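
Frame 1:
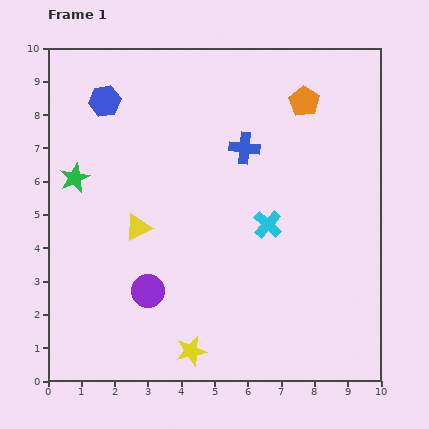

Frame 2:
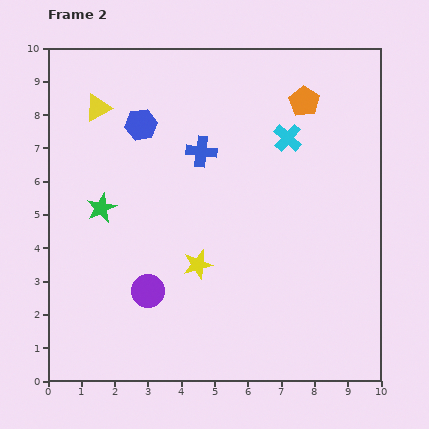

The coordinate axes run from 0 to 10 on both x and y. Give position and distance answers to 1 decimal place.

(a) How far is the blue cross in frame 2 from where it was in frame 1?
1.3

The blue cross moved from (5.9, 7.0) to (4.6, 6.9), a distance of √(1.3² + 0.1²) ≈ 1.3.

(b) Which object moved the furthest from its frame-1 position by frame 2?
the yellow triangle

(moved 3.8; next 2.7)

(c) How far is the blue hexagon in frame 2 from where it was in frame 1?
1.3

The blue hexagon moved from (1.7, 8.4) to (2.8, 7.7), a distance of √(1.1² + 0.7²) ≈ 1.3.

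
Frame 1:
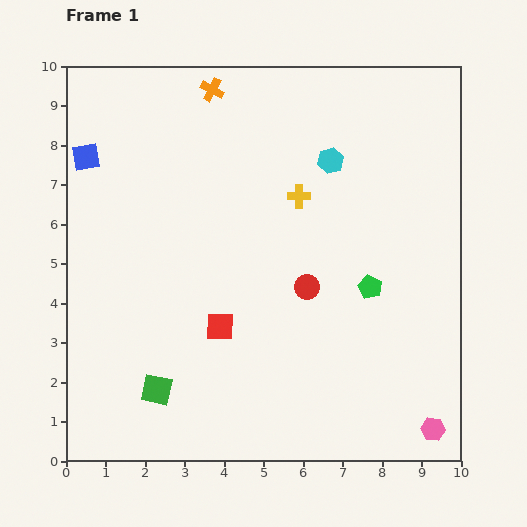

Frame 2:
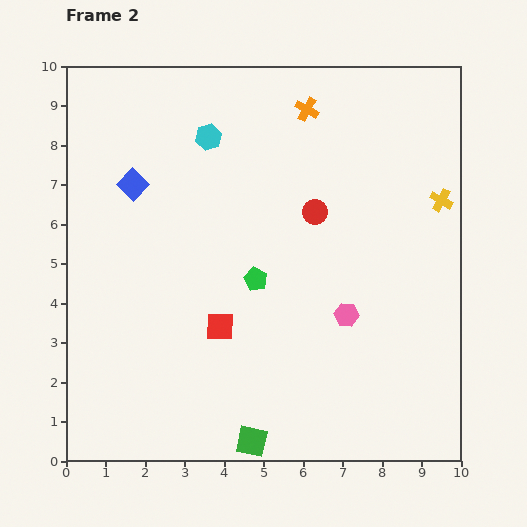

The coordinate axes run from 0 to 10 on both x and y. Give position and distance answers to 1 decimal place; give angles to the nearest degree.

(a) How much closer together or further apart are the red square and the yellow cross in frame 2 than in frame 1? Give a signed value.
+2.5

Distance in frame 1: 3.9. Distance in frame 2: 6.4.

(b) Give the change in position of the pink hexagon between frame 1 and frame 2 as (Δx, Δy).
(-2.2, 2.9)

The pink hexagon was at (9.3, 0.8) in frame 1 and (7.1, 3.7) in frame 2.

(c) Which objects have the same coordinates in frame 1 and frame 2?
the red square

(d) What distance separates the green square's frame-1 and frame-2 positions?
2.7

The green square moved from (2.3, 1.8) to (4.7, 0.5), a distance of √(2.4² + 1.3²) ≈ 2.7.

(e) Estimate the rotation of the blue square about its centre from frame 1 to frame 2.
36° counter-clockwise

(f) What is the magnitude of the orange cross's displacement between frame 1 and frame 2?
2.5

The orange cross moved from (3.7, 9.4) to (6.1, 8.9), a distance of √(2.4² + 0.5²) ≈ 2.5.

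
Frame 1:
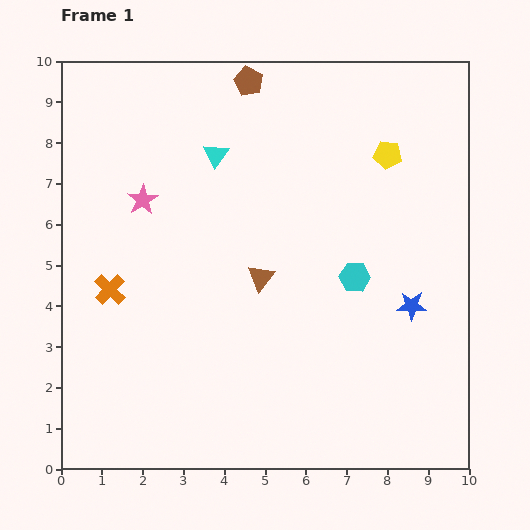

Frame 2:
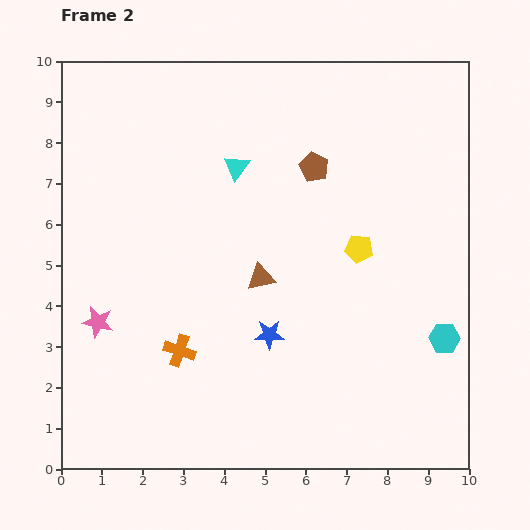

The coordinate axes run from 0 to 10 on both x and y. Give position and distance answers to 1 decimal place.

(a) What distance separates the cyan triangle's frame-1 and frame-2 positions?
0.6

The cyan triangle moved from (3.8, 7.7) to (4.3, 7.4), a distance of √(0.5² + 0.3²) ≈ 0.6.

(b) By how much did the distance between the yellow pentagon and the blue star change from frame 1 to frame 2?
-0.7

Distance in frame 1: 3.7. Distance in frame 2: 3.0.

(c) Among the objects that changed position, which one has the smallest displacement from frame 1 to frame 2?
the cyan triangle

(moved 0.6)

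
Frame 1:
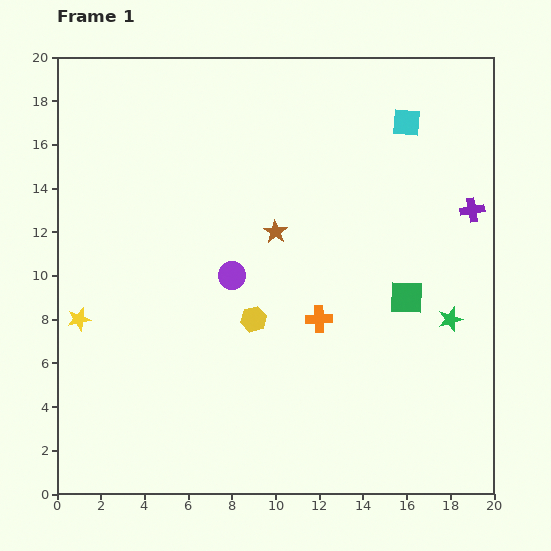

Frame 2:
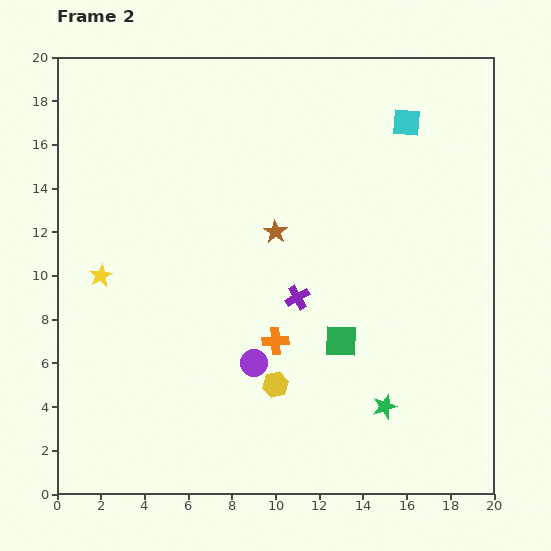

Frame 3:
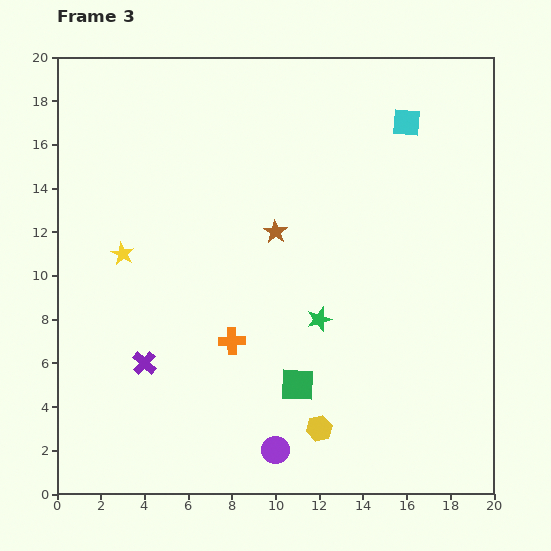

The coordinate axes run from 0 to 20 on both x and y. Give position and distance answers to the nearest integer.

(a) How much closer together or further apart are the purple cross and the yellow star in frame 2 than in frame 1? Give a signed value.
-10

Distance in frame 1: 19. Distance in frame 2: 9.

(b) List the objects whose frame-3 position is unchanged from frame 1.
the brown star, the cyan square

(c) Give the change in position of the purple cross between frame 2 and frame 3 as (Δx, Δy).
(-7, -3)

The purple cross was at (11, 9) in frame 2 and (4, 6) in frame 3.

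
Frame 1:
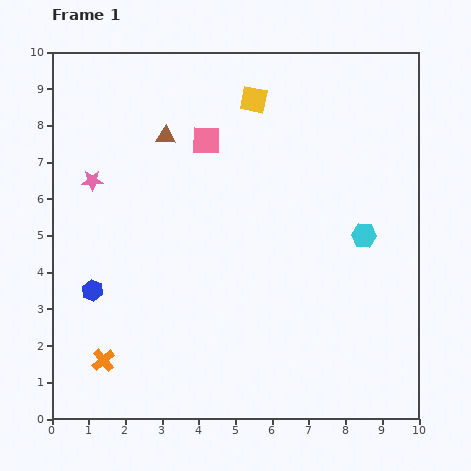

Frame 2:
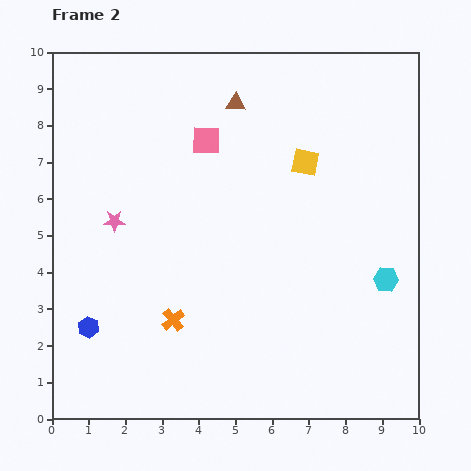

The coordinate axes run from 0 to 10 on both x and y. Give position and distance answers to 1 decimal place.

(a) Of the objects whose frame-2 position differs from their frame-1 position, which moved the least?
the blue hexagon

(moved 1.0)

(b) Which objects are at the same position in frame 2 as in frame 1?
the pink square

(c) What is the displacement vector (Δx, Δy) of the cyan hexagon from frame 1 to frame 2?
(0.6, -1.2)

The cyan hexagon was at (8.5, 5.0) in frame 1 and (9.1, 3.8) in frame 2.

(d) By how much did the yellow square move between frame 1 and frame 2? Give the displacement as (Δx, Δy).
(1.4, -1.7)

The yellow square was at (5.5, 8.7) in frame 1 and (6.9, 7.0) in frame 2.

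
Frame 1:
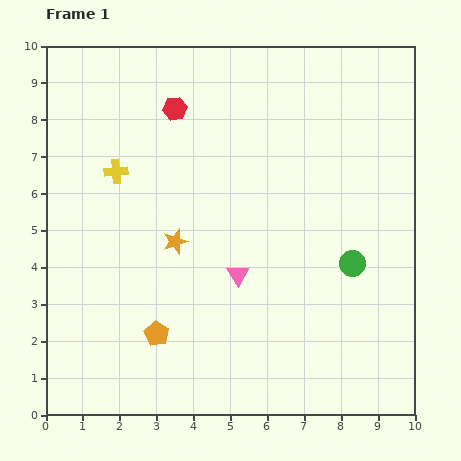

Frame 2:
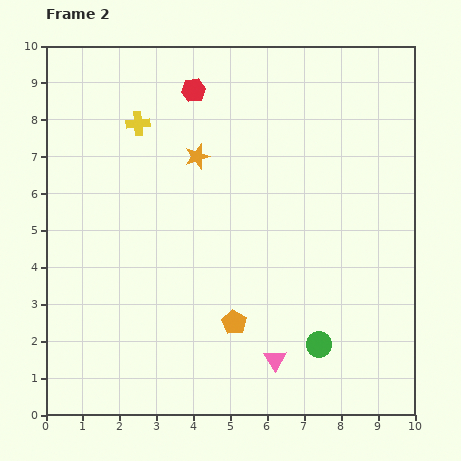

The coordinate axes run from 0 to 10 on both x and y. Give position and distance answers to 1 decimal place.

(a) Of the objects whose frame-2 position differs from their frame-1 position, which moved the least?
the red hexagon

(moved 0.7)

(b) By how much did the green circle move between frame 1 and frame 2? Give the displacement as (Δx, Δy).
(-0.9, -2.2)

The green circle was at (8.3, 4.1) in frame 1 and (7.4, 1.9) in frame 2.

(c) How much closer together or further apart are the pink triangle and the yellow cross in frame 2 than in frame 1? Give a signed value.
+3.1

Distance in frame 1: 4.3. Distance in frame 2: 7.4.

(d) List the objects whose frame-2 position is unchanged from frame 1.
none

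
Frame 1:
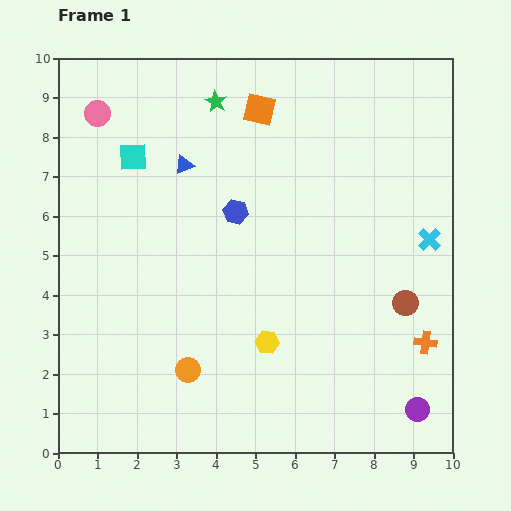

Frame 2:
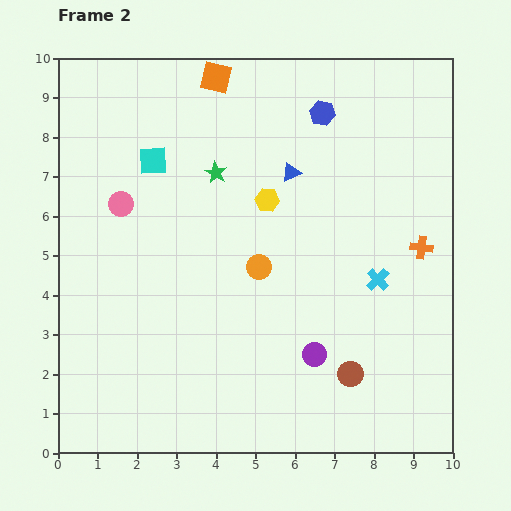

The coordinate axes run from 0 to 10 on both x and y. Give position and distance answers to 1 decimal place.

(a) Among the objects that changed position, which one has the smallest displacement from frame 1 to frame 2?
the cyan square

(moved 0.5)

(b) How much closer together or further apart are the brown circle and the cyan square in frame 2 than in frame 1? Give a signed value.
-0.4

Distance in frame 1: 7.8. Distance in frame 2: 7.4.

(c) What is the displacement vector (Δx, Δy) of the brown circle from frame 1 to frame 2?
(-1.4, -1.8)

The brown circle was at (8.8, 3.8) in frame 1 and (7.4, 2.0) in frame 2.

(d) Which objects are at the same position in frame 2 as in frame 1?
none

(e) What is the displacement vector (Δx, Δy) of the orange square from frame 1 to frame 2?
(-1.1, 0.8)

The orange square was at (5.1, 8.7) in frame 1 and (4.0, 9.5) in frame 2.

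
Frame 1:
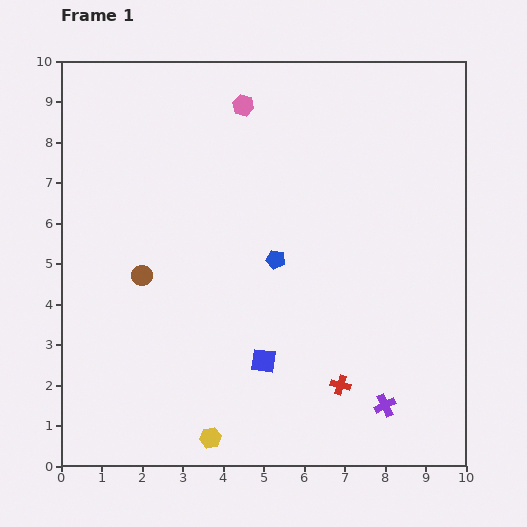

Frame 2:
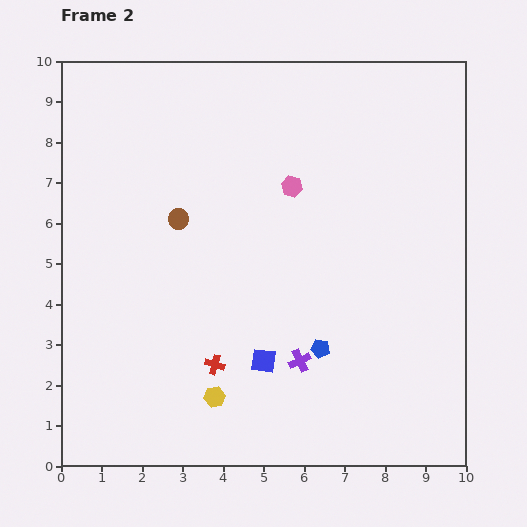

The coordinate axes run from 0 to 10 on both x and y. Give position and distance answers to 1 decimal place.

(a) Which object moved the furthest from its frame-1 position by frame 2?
the red cross

(moved 3.1; next 2.5)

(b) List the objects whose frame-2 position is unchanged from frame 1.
the blue square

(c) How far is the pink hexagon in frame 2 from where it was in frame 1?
2.3

The pink hexagon moved from (4.5, 8.9) to (5.7, 6.9), a distance of √(1.2² + 2.0²) ≈ 2.3.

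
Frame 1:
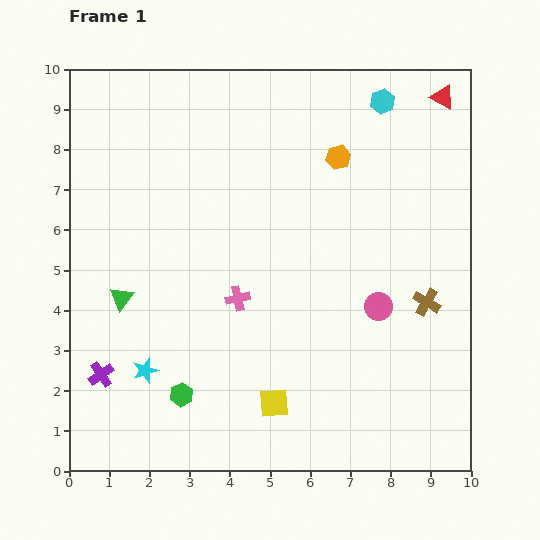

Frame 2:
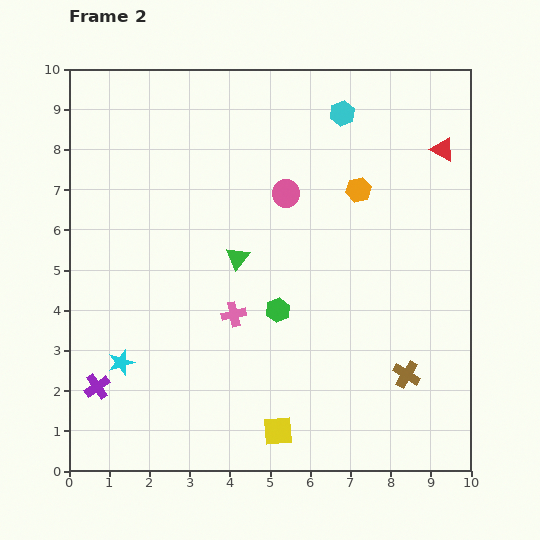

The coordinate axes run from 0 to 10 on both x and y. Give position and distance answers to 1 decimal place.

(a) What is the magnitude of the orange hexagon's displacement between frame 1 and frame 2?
0.9

The orange hexagon moved from (6.7, 7.8) to (7.2, 7.0), a distance of √(0.5² + 0.8²) ≈ 0.9.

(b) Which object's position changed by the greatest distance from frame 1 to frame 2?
the pink circle

(moved 3.6; next 3.2)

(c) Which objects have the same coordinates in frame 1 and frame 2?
none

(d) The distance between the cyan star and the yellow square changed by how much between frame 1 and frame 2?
+1.0

Distance in frame 1: 3.3. Distance in frame 2: 4.3.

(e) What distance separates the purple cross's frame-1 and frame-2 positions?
0.3

The purple cross moved from (0.8, 2.4) to (0.7, 2.1), a distance of √(0.1² + 0.3²) ≈ 0.3.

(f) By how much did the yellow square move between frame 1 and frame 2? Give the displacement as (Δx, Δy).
(0.1, -0.7)

The yellow square was at (5.1, 1.7) in frame 1 and (5.2, 1.0) in frame 2.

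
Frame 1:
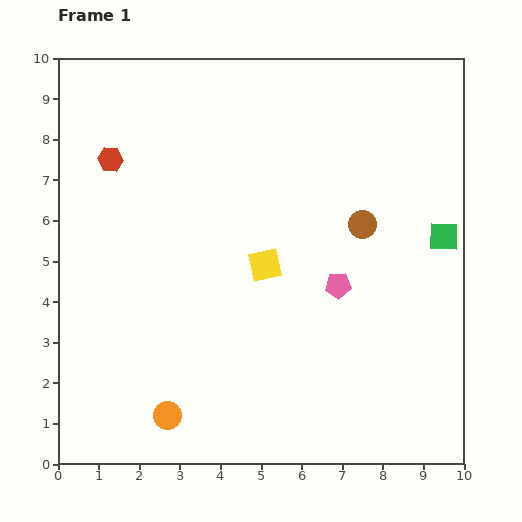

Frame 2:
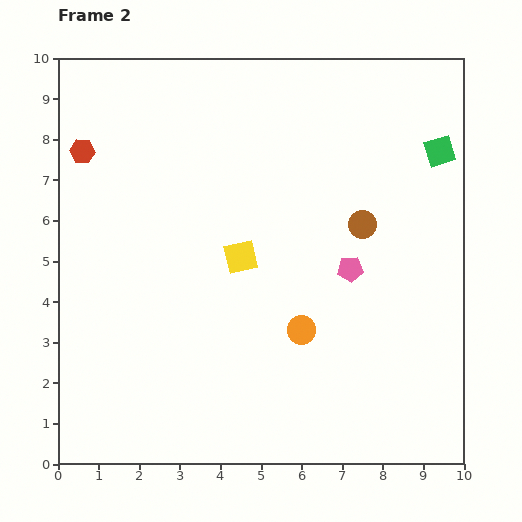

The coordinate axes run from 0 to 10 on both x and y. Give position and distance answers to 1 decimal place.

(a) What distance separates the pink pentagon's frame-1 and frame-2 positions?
0.5

The pink pentagon moved from (6.9, 4.4) to (7.2, 4.8), a distance of √(0.3² + 0.4²) ≈ 0.5.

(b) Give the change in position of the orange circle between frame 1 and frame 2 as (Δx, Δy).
(3.3, 2.1)

The orange circle was at (2.7, 1.2) in frame 1 and (6.0, 3.3) in frame 2.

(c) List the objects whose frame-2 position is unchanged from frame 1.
the brown circle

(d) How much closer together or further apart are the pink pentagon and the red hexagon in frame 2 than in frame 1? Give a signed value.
+0.8

Distance in frame 1: 6.4. Distance in frame 2: 7.2.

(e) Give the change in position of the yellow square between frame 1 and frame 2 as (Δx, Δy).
(-0.6, 0.2)

The yellow square was at (5.1, 4.9) in frame 1 and (4.5, 5.1) in frame 2.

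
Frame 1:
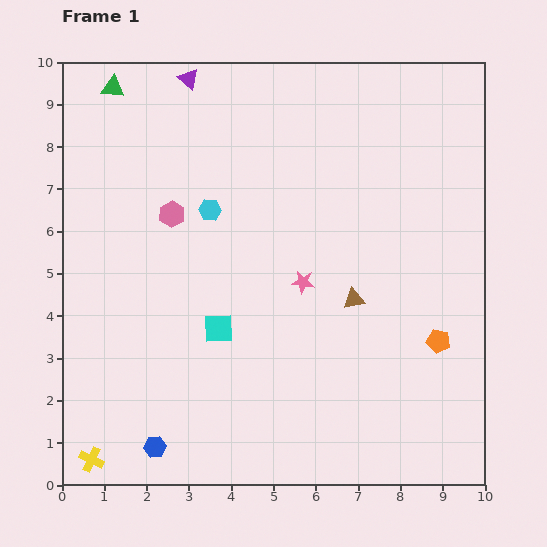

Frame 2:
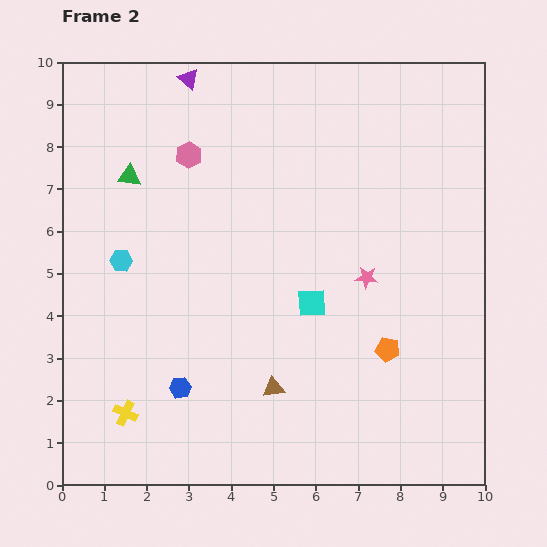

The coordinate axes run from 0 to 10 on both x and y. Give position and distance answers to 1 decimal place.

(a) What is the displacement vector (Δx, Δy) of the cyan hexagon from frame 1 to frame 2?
(-2.1, -1.2)

The cyan hexagon was at (3.5, 6.5) in frame 1 and (1.4, 5.3) in frame 2.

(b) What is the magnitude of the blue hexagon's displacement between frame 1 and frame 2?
1.5

The blue hexagon moved from (2.2, 0.9) to (2.8, 2.3), a distance of √(0.6² + 1.4²) ≈ 1.5.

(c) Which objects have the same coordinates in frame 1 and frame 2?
the purple triangle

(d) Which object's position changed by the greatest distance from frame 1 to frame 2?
the brown triangle

(moved 2.8; next 2.4)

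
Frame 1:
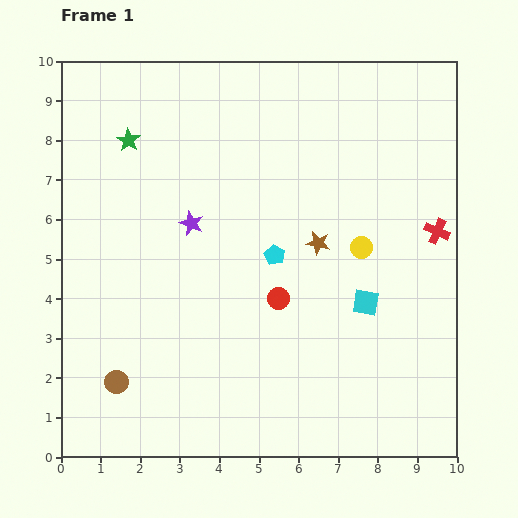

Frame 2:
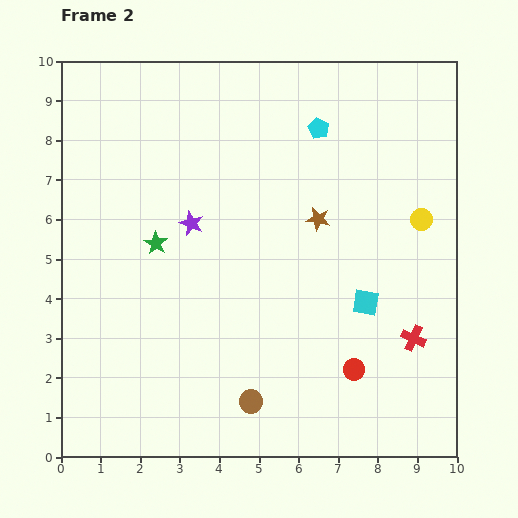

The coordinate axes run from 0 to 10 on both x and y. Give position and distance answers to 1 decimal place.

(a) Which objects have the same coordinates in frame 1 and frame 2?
the purple star, the cyan square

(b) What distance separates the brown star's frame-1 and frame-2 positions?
0.6

The brown star moved from (6.5, 5.4) to (6.5, 6.0), a distance of √(0.0² + 0.6²) ≈ 0.6.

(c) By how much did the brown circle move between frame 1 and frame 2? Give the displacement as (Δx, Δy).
(3.4, -0.5)

The brown circle was at (1.4, 1.9) in frame 1 and (4.8, 1.4) in frame 2.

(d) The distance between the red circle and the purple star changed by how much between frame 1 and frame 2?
+2.6

Distance in frame 1: 2.9. Distance in frame 2: 5.5.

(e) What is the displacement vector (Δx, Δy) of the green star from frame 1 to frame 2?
(0.7, -2.6)

The green star was at (1.7, 8.0) in frame 1 and (2.4, 5.4) in frame 2.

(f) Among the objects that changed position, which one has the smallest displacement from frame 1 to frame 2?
the brown star

(moved 0.6)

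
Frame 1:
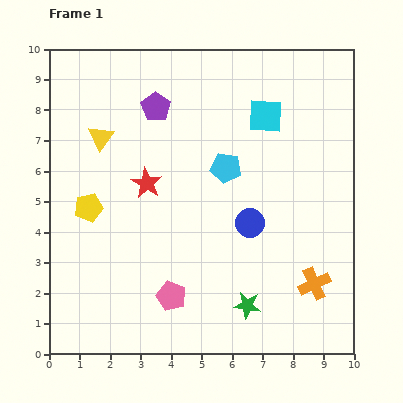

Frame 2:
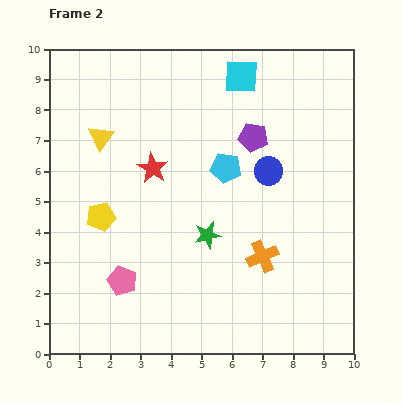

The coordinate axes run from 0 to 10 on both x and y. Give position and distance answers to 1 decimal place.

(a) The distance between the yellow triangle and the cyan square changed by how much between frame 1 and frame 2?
-0.4

Distance in frame 1: 5.4. Distance in frame 2: 5.0.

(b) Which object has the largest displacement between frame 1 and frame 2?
the purple pentagon

(moved 3.4; next 2.6)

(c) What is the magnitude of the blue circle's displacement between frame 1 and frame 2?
1.8

The blue circle moved from (6.6, 4.3) to (7.2, 6.0), a distance of √(0.6² + 1.7²) ≈ 1.8.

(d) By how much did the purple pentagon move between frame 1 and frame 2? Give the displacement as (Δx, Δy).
(3.2, -1.0)

The purple pentagon was at (3.5, 8.1) in frame 1 and (6.7, 7.1) in frame 2.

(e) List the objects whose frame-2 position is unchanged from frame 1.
the cyan pentagon, the yellow triangle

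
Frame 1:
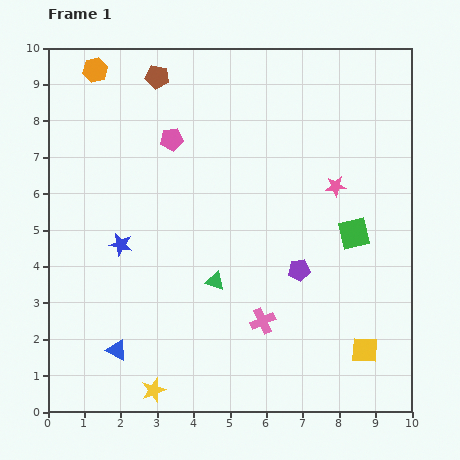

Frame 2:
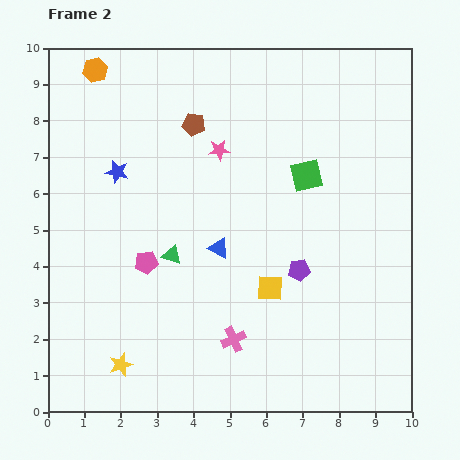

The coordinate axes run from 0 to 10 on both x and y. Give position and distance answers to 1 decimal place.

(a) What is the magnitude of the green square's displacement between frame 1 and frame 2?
2.1

The green square moved from (8.4, 4.9) to (7.1, 6.5), a distance of √(1.3² + 1.6²) ≈ 2.1.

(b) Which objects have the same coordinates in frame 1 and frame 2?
the purple pentagon, the orange hexagon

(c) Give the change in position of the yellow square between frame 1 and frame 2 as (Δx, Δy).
(-2.6, 1.7)

The yellow square was at (8.7, 1.7) in frame 1 and (6.1, 3.4) in frame 2.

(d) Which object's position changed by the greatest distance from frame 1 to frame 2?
the blue triangle

(moved 4.0; next 3.5)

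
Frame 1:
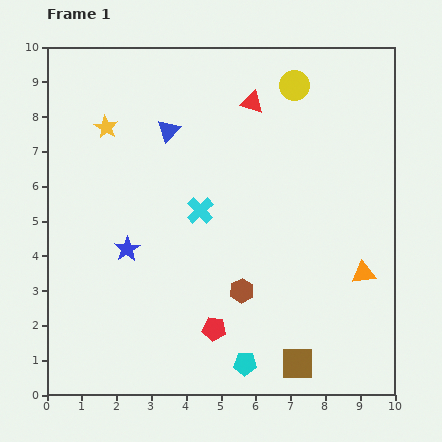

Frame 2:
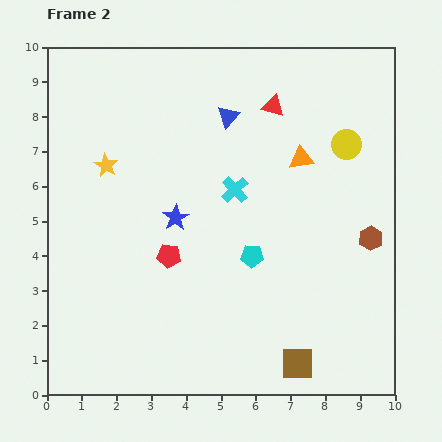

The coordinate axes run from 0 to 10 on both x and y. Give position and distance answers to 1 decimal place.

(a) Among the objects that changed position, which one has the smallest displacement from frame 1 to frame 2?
the red triangle

(moved 0.6)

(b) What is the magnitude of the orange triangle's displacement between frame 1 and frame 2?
3.8

The orange triangle moved from (9.1, 3.5) to (7.3, 6.8), a distance of √(1.8² + 3.3²) ≈ 3.8.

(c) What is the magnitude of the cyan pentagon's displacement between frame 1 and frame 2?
3.1

The cyan pentagon moved from (5.7, 0.9) to (5.9, 4.0), a distance of √(0.2² + 3.1²) ≈ 3.1.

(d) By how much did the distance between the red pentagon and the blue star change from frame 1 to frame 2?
-2.3

Distance in frame 1: 3.4. Distance in frame 2: 1.1.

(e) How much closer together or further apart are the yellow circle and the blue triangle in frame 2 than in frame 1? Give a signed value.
-0.3

Distance in frame 1: 3.8. Distance in frame 2: 3.5.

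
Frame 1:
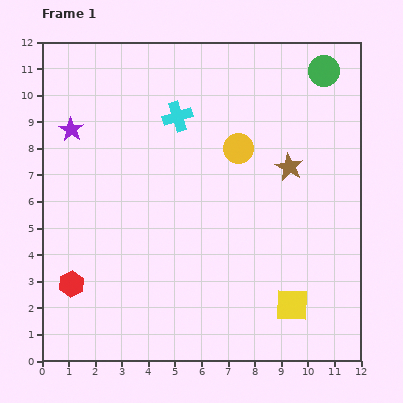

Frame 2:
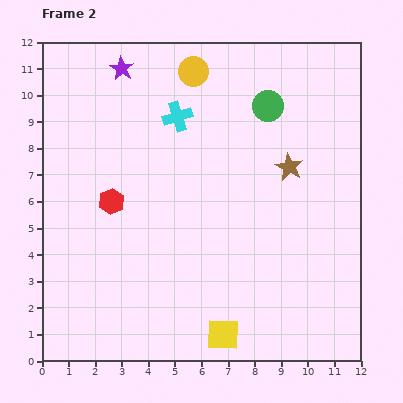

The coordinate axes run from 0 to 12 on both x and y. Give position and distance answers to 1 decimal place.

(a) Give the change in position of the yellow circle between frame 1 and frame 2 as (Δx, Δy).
(-1.7, 2.9)

The yellow circle was at (7.4, 8.0) in frame 1 and (5.7, 10.9) in frame 2.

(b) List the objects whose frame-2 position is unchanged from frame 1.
the cyan cross, the brown star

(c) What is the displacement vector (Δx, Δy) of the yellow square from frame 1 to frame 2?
(-2.6, -1.1)

The yellow square was at (9.4, 2.1) in frame 1 and (6.8, 1.0) in frame 2.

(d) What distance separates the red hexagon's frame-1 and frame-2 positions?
3.4

The red hexagon moved from (1.1, 2.9) to (2.6, 6.0), a distance of √(1.5² + 3.1²) ≈ 3.4.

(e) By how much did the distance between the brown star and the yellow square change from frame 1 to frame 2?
+1.6

Distance in frame 1: 5.2. Distance in frame 2: 6.8.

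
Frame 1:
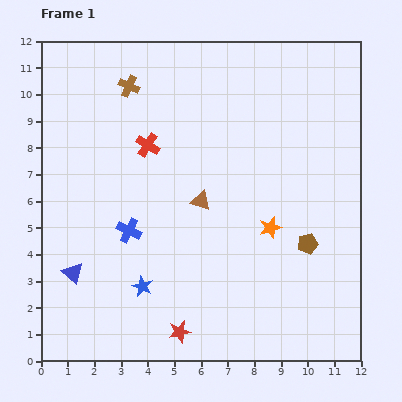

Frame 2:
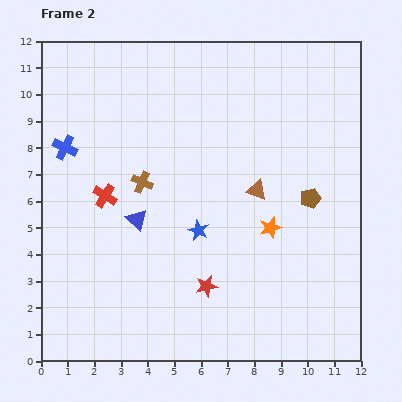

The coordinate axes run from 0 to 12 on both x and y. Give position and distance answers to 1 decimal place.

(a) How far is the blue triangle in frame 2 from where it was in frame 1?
3.1

The blue triangle moved from (1.2, 3.3) to (3.6, 5.3), a distance of √(2.4² + 2.0²) ≈ 3.1.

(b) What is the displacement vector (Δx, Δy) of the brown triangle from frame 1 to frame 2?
(2.1, 0.4)

The brown triangle was at (6.0, 6.0) in frame 1 and (8.1, 6.4) in frame 2.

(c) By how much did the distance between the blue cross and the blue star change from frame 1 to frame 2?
+3.7

Distance in frame 1: 2.2. Distance in frame 2: 5.9.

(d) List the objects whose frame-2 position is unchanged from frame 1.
the orange star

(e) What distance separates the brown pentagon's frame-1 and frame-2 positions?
1.7

The brown pentagon moved from (10.0, 4.4) to (10.1, 6.1), a distance of √(0.1² + 1.7²) ≈ 1.7.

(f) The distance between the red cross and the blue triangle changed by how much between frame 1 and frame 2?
-4.1

Distance in frame 1: 5.6. Distance in frame 2: 1.5.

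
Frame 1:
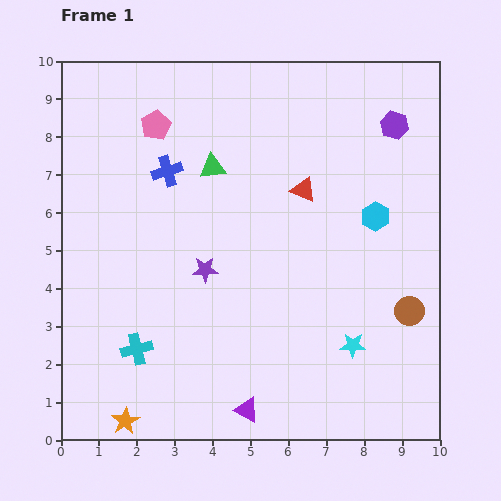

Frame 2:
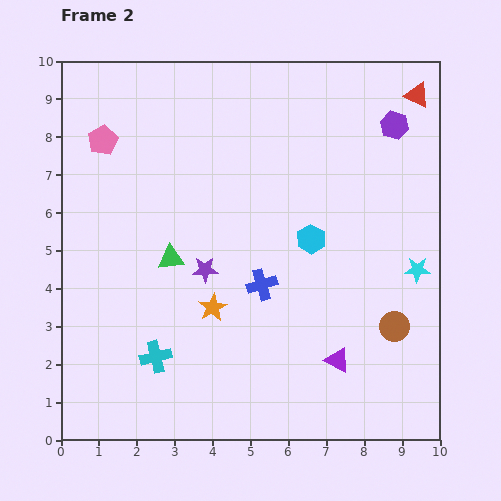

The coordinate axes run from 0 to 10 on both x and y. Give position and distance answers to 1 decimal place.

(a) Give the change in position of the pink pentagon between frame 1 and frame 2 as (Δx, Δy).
(-1.4, -0.4)

The pink pentagon was at (2.5, 8.3) in frame 1 and (1.1, 7.9) in frame 2.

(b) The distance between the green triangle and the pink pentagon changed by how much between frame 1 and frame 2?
+1.7

Distance in frame 1: 1.9. Distance in frame 2: 3.6.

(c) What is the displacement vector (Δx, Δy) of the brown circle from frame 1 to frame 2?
(-0.4, -0.4)

The brown circle was at (9.2, 3.4) in frame 1 and (8.8, 3.0) in frame 2.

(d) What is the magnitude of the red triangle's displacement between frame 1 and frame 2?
3.9

The red triangle moved from (6.4, 6.6) to (9.4, 9.1), a distance of √(3.0² + 2.5²) ≈ 3.9.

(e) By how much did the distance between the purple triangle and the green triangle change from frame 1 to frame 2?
-1.3

Distance in frame 1: 6.5. Distance in frame 2: 5.2.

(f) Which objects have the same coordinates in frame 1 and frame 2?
the purple hexagon, the purple star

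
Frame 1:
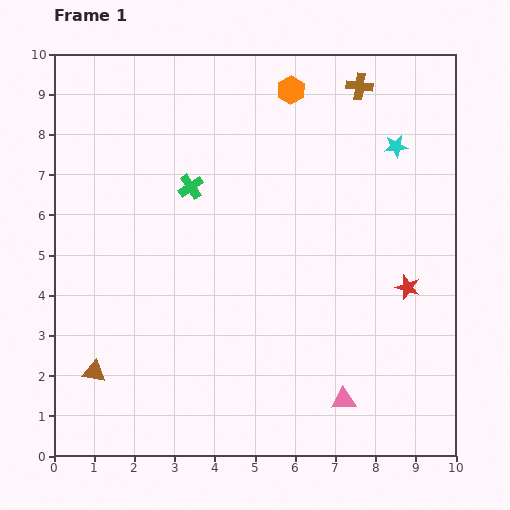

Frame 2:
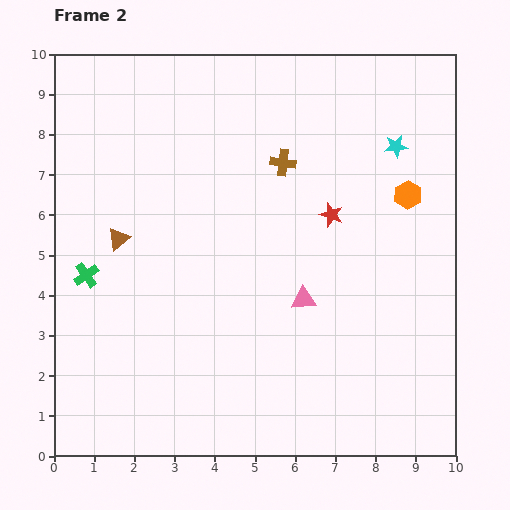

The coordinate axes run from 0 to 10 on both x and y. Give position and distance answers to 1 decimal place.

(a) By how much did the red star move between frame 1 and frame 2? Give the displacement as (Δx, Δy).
(-1.9, 1.8)

The red star was at (8.8, 4.2) in frame 1 and (6.9, 6.0) in frame 2.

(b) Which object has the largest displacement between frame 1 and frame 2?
the orange hexagon

(moved 3.9; next 3.4)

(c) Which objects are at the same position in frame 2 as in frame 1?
the cyan star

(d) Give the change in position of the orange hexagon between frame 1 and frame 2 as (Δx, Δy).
(2.9, -2.6)

The orange hexagon was at (5.9, 9.1) in frame 1 and (8.8, 6.5) in frame 2.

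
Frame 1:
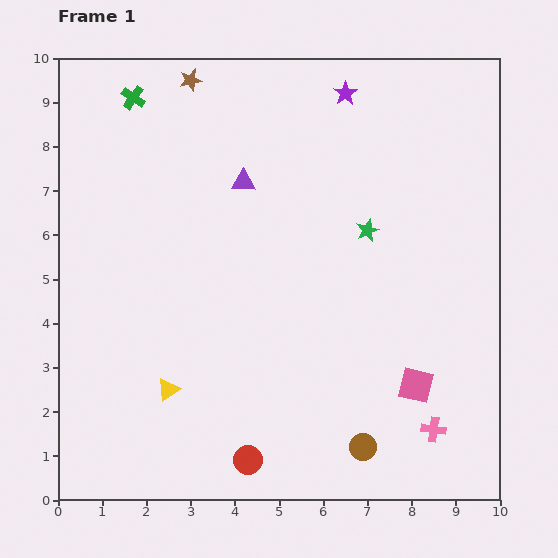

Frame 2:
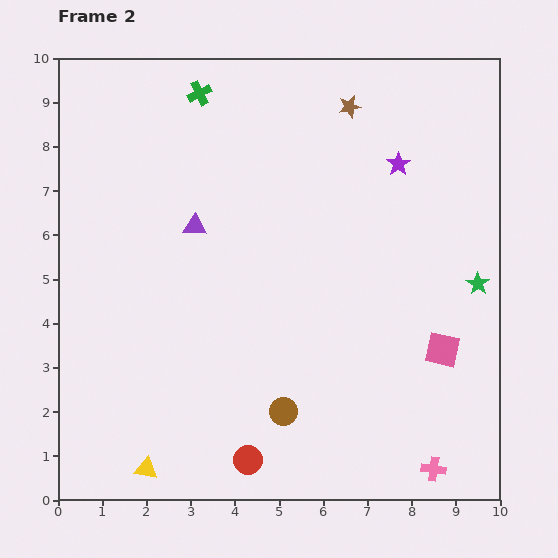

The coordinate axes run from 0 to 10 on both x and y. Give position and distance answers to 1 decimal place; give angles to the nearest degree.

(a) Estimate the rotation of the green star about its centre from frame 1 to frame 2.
16° counter-clockwise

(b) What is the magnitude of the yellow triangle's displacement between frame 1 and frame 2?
1.9

The yellow triangle moved from (2.5, 2.5) to (2.0, 0.7), a distance of √(0.5² + 1.8²) ≈ 1.9.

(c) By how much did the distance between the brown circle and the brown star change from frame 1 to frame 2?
-2.1

Distance in frame 1: 9.2. Distance in frame 2: 7.1.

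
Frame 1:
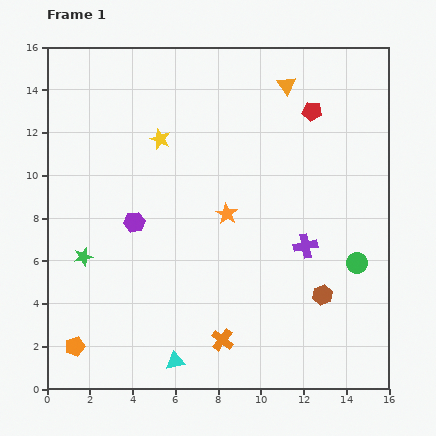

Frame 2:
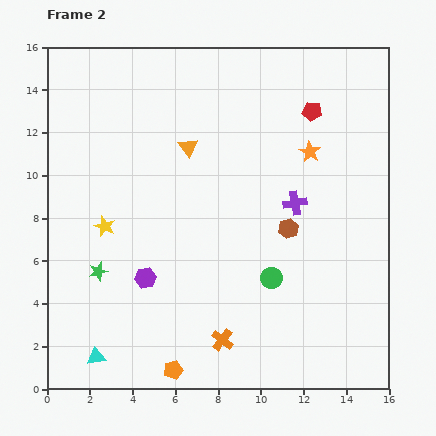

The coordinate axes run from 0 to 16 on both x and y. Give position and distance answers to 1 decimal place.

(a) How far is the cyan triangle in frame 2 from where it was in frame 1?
3.7

The cyan triangle moved from (6.0, 1.3) to (2.3, 1.5), a distance of √(3.7² + 0.2²) ≈ 3.7.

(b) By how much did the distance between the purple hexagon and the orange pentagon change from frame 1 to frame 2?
-1.9

Distance in frame 1: 6.4. Distance in frame 2: 4.5.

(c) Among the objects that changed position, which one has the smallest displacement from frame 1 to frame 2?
the green star

(moved 1.0)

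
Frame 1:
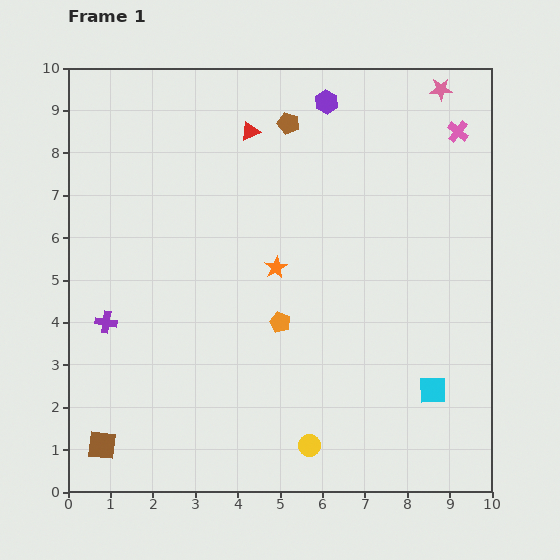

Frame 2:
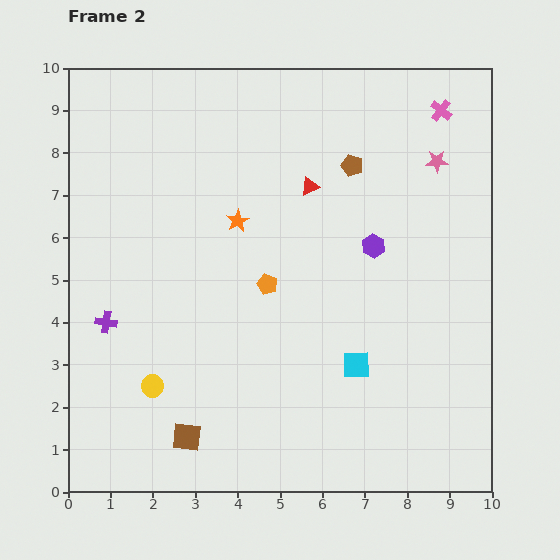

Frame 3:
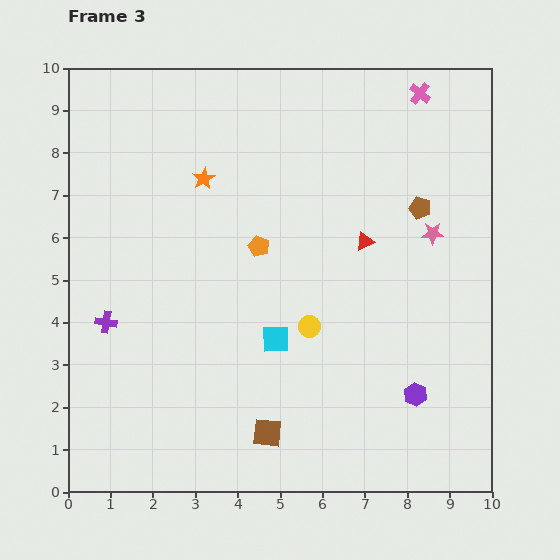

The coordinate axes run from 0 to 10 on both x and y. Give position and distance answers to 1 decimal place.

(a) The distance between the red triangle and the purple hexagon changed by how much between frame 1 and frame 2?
+0.2

Distance in frame 1: 1.9. Distance in frame 2: 2.1.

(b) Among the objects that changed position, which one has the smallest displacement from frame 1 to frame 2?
the pink cross

(moved 0.6)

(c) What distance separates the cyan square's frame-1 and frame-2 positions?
1.9

The cyan square moved from (8.6, 2.4) to (6.8, 3.0), a distance of √(1.8² + 0.6²) ≈ 1.9.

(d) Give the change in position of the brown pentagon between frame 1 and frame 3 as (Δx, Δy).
(3.1, -2.0)

The brown pentagon was at (5.2, 8.7) in frame 1 and (8.3, 6.7) in frame 3.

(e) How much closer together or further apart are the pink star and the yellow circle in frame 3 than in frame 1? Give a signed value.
-5.4

Distance in frame 1: 9.0. Distance in frame 3: 3.6.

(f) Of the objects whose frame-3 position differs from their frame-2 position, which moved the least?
the pink cross

(moved 0.6)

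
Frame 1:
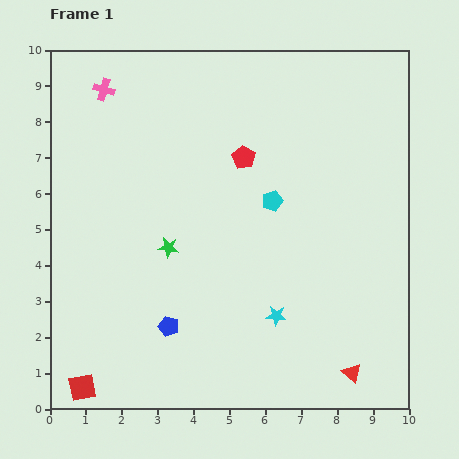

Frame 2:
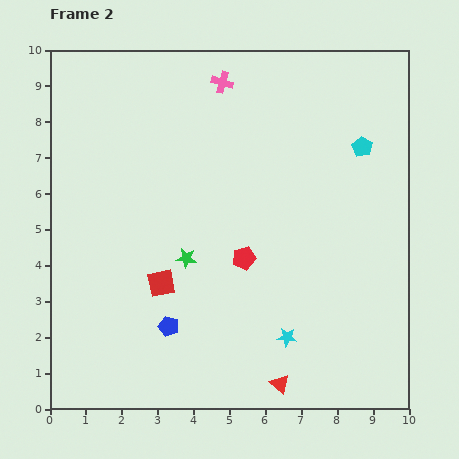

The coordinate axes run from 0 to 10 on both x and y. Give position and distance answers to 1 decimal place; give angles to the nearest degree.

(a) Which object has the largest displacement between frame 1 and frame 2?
the red square

(moved 3.6; next 3.3)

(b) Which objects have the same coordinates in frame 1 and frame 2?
the blue pentagon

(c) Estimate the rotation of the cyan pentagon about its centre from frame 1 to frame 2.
24° counter-clockwise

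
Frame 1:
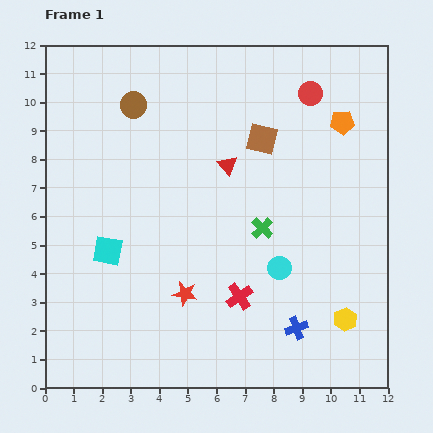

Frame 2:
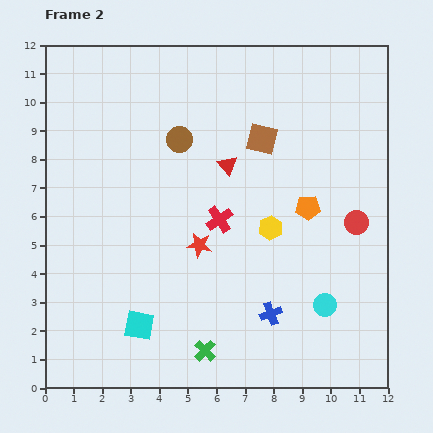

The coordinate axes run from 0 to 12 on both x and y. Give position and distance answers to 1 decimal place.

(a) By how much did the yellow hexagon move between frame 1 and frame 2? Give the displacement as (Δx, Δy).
(-2.6, 3.2)

The yellow hexagon was at (10.5, 2.4) in frame 1 and (7.9, 5.6) in frame 2.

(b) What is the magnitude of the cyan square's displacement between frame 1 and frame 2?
2.8

The cyan square moved from (2.2, 4.8) to (3.3, 2.2), a distance of √(1.1² + 2.6²) ≈ 2.8.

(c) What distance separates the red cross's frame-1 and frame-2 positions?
2.8

The red cross moved from (6.8, 3.2) to (6.1, 5.9), a distance of √(0.7² + 2.7²) ≈ 2.8.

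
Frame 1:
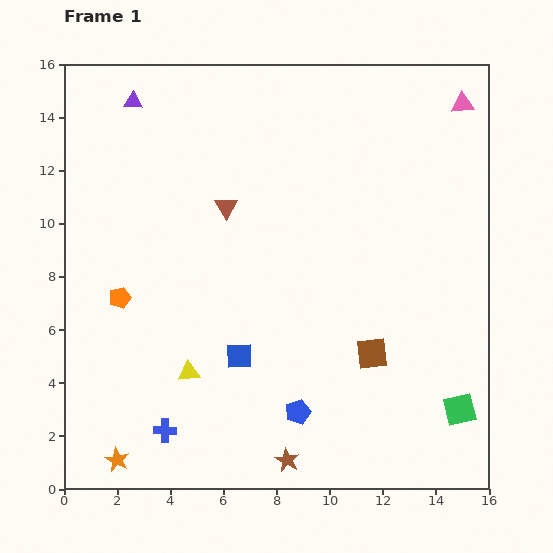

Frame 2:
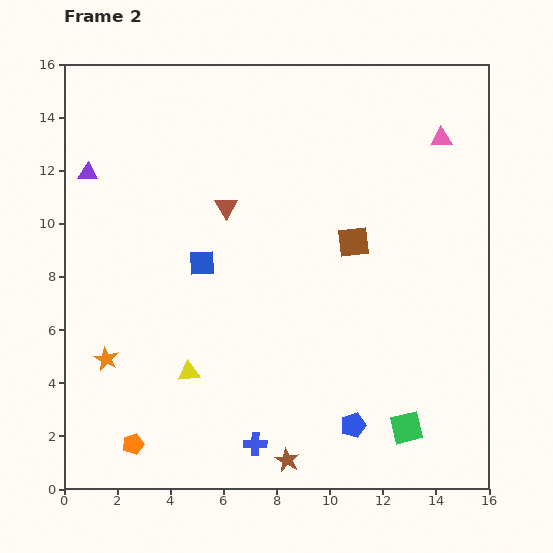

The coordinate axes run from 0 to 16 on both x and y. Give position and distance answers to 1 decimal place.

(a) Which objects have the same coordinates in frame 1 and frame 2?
the yellow triangle, the brown star, the brown triangle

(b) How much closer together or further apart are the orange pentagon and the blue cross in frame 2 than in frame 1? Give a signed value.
-0.7

Distance in frame 1: 5.3. Distance in frame 2: 4.6.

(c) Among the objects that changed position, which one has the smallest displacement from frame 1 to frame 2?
the pink triangle

(moved 1.5)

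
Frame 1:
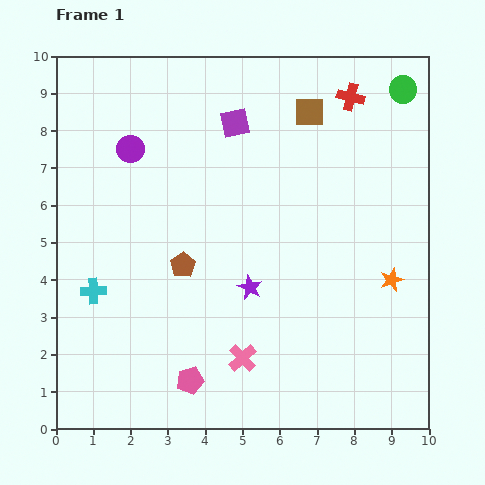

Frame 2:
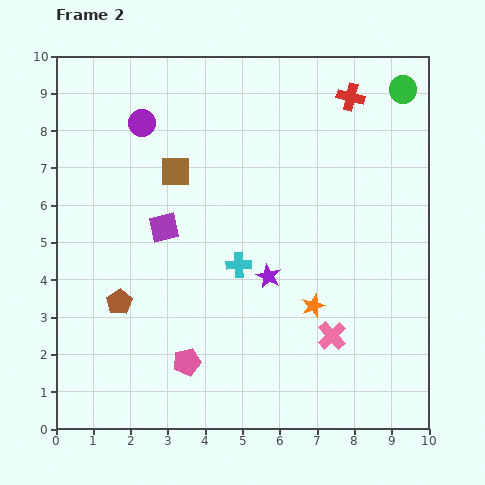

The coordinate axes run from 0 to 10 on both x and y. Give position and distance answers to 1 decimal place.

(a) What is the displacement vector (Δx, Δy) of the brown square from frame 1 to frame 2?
(-3.6, -1.6)

The brown square was at (6.8, 8.5) in frame 1 and (3.2, 6.9) in frame 2.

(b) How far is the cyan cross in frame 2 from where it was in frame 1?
4.0

The cyan cross moved from (1.0, 3.7) to (4.9, 4.4), a distance of √(3.9² + 0.7²) ≈ 4.0.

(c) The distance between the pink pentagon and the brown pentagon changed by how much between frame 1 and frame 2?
-0.7

Distance in frame 1: 3.1. Distance in frame 2: 2.4.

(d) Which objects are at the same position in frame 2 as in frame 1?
the green circle, the red cross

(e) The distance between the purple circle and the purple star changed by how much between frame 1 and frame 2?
+0.4

Distance in frame 1: 4.9. Distance in frame 2: 5.3.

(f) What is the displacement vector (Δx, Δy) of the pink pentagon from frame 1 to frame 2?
(-0.1, 0.5)

The pink pentagon was at (3.6, 1.3) in frame 1 and (3.5, 1.8) in frame 2.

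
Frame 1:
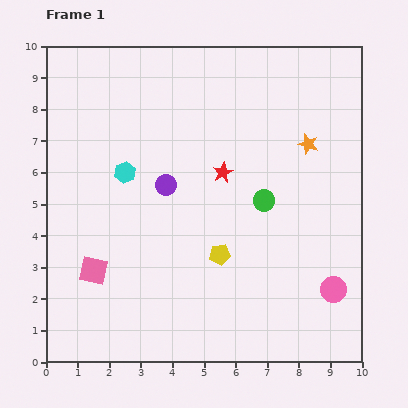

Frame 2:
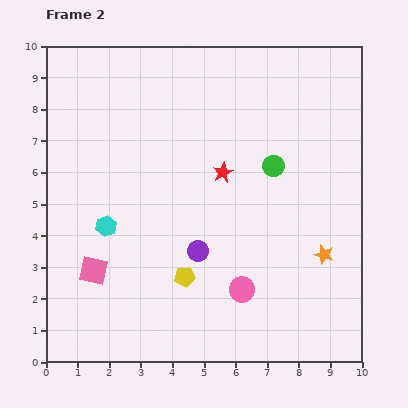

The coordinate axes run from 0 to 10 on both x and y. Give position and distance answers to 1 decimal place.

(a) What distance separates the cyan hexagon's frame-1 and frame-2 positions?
1.8

The cyan hexagon moved from (2.5, 6.0) to (1.9, 4.3), a distance of √(0.6² + 1.7²) ≈ 1.8.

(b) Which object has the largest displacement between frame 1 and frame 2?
the orange star

(moved 3.5; next 2.9)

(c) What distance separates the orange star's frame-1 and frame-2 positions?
3.5

The orange star moved from (8.3, 6.9) to (8.8, 3.4), a distance of √(0.5² + 3.5²) ≈ 3.5.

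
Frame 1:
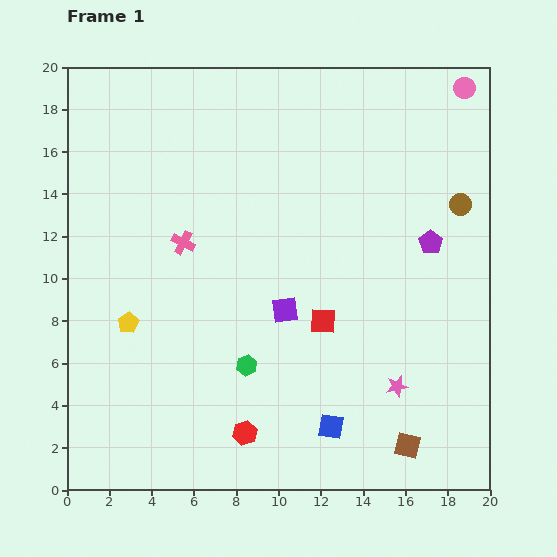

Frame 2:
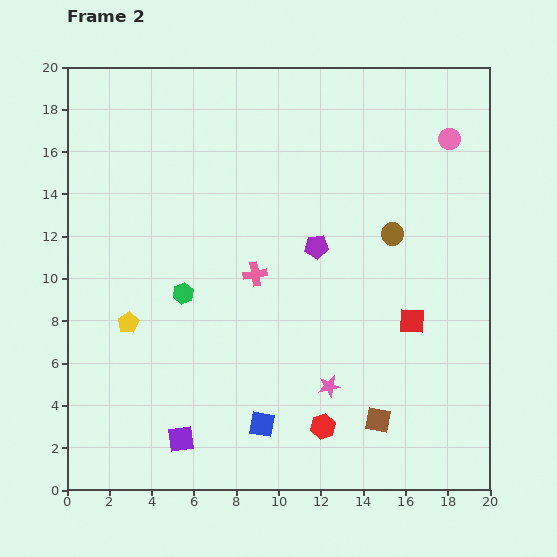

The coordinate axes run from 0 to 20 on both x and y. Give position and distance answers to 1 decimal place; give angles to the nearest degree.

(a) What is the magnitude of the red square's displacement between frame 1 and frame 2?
4.2

The red square moved from (12.1, 8.0) to (16.3, 8.0), a distance of √(4.2² + 0.0²) ≈ 4.2.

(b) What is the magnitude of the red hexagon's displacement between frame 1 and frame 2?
3.7

The red hexagon moved from (8.4, 2.7) to (12.1, 3.0), a distance of √(3.7² + 0.3²) ≈ 3.7.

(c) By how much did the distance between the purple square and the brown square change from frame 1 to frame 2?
+0.7

Distance in frame 1: 8.6. Distance in frame 2: 9.3.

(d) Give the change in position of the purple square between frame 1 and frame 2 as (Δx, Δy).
(-4.9, -6.1)

The purple square was at (10.3, 8.5) in frame 1 and (5.4, 2.4) in frame 2.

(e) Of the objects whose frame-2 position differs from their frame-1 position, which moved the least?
the brown square

(moved 1.8)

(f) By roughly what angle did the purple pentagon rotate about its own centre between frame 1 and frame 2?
31° clockwise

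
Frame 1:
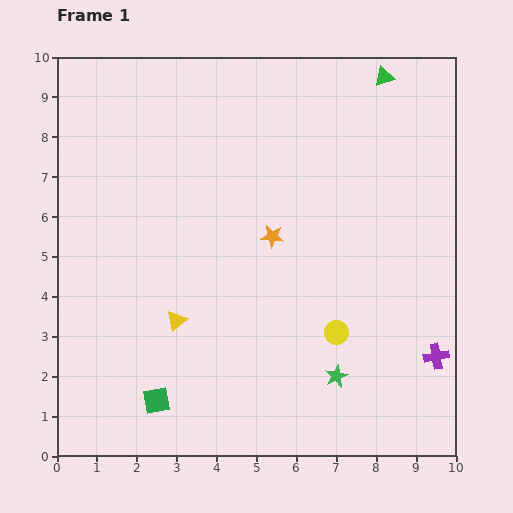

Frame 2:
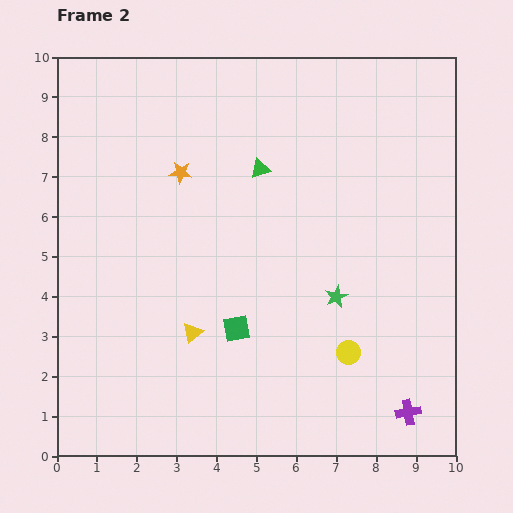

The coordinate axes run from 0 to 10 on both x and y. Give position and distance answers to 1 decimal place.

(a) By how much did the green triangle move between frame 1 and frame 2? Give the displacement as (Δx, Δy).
(-3.1, -2.3)

The green triangle was at (8.2, 9.5) in frame 1 and (5.1, 7.2) in frame 2.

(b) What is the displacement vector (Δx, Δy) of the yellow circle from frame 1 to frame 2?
(0.3, -0.5)

The yellow circle was at (7.0, 3.1) in frame 1 and (7.3, 2.6) in frame 2.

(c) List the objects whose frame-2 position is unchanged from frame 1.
none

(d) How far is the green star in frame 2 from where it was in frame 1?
2.0

The green star moved from (7.0, 2.0) to (7.0, 4.0), a distance of √(0.0² + 2.0²) ≈ 2.0.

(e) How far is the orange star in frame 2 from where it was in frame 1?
2.8

The orange star moved from (5.4, 5.5) to (3.1, 7.1), a distance of √(2.3² + 1.6²) ≈ 2.8.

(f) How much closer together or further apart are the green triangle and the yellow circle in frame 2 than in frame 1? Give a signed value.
-1.4

Distance in frame 1: 6.5. Distance in frame 2: 5.1.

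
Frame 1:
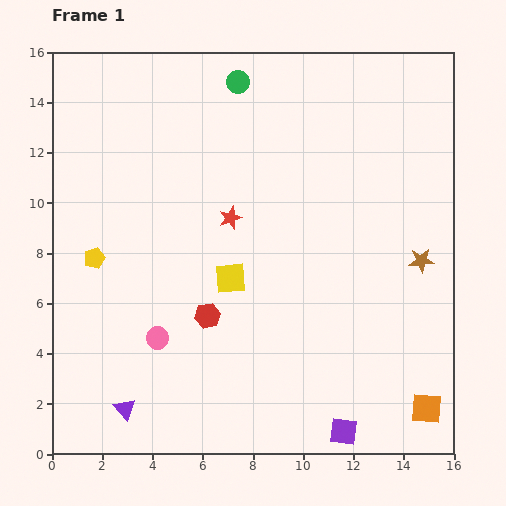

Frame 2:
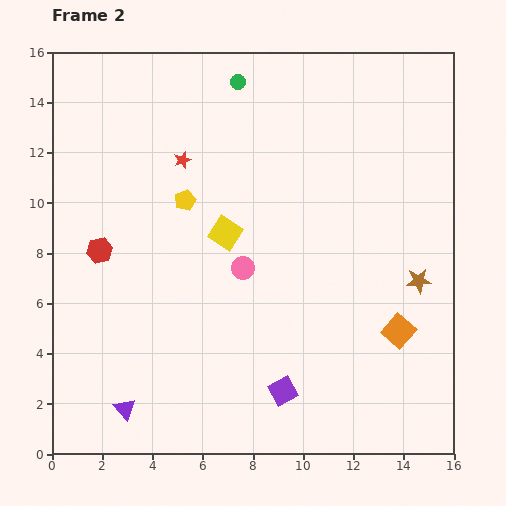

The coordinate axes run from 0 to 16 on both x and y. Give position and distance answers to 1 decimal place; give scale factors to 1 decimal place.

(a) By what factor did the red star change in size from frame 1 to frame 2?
0.7×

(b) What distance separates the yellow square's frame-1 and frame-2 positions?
1.8

The yellow square moved from (7.1, 7.0) to (6.9, 8.8), a distance of √(0.2² + 1.8²) ≈ 1.8.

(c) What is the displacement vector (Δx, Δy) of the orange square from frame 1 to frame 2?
(-1.1, 3.1)

The orange square was at (14.9, 1.8) in frame 1 and (13.8, 4.9) in frame 2.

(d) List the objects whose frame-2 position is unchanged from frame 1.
the green circle, the purple triangle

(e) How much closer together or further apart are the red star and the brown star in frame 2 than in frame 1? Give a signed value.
+2.8

Distance in frame 1: 7.8. Distance in frame 2: 10.6.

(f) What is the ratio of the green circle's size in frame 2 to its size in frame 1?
0.6×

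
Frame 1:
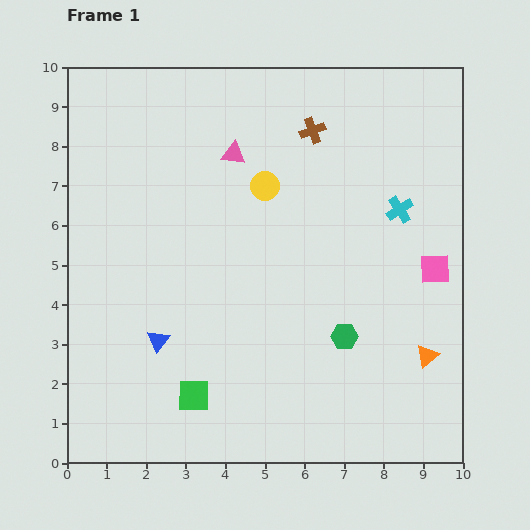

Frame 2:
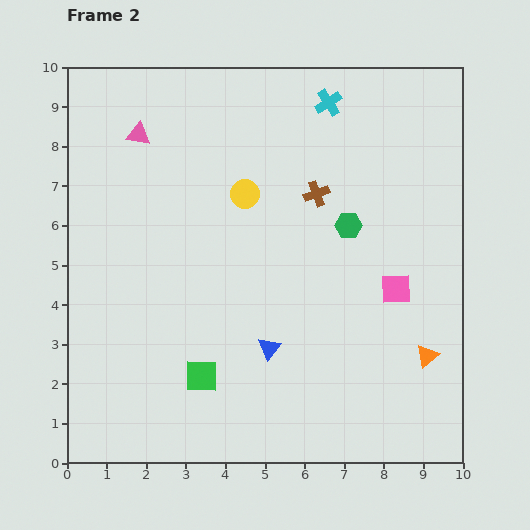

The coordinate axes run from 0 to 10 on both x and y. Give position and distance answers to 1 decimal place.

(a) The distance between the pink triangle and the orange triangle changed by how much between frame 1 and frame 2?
+2.1

Distance in frame 1: 7.1. Distance in frame 2: 9.2.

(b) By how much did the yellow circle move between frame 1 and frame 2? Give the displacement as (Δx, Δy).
(-0.5, -0.2)

The yellow circle was at (5.0, 7.0) in frame 1 and (4.5, 6.8) in frame 2.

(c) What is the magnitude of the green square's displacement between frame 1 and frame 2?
0.5

The green square moved from (3.2, 1.7) to (3.4, 2.2), a distance of √(0.2² + 0.5²) ≈ 0.5.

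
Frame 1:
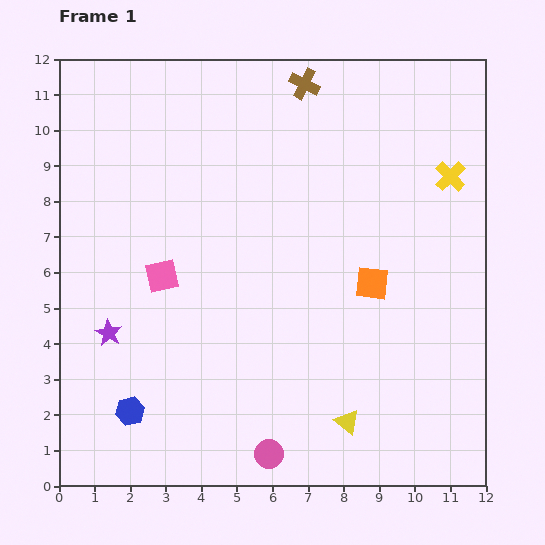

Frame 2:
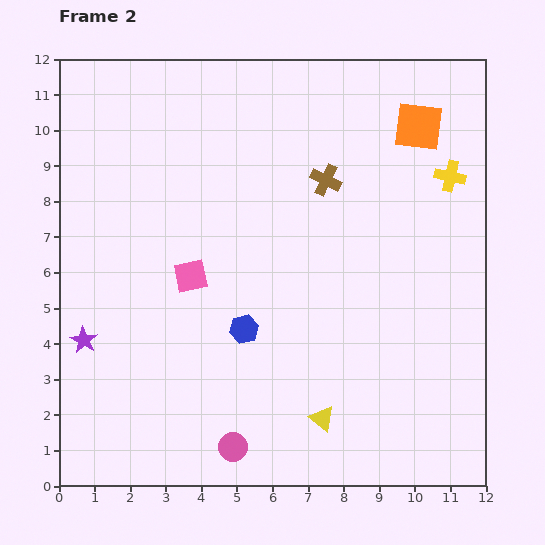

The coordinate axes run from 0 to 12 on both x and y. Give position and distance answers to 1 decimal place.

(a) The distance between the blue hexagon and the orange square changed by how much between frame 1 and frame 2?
-0.2

Distance in frame 1: 7.7. Distance in frame 2: 7.5.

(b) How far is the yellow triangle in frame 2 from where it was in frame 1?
0.7

The yellow triangle moved from (8.1, 1.8) to (7.4, 1.9), a distance of √(0.7² + 0.1²) ≈ 0.7.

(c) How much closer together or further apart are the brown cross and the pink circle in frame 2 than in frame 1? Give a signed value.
-2.5

Distance in frame 1: 10.4. Distance in frame 2: 7.9.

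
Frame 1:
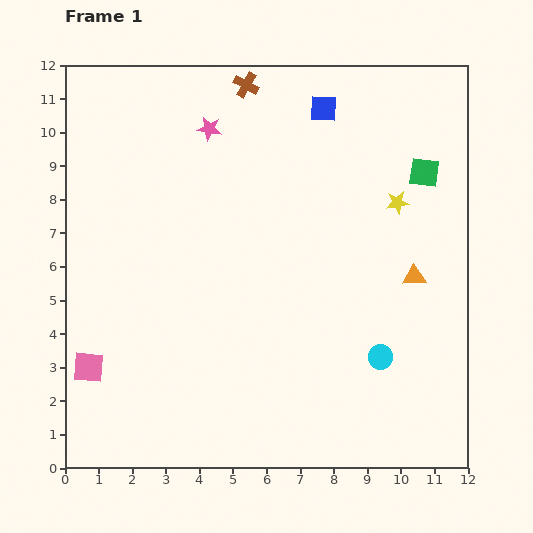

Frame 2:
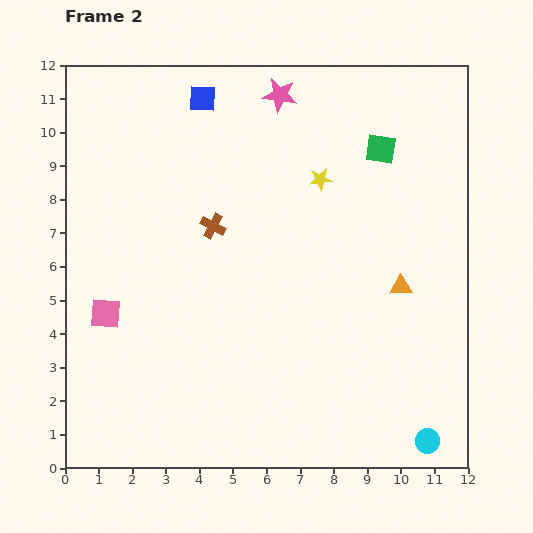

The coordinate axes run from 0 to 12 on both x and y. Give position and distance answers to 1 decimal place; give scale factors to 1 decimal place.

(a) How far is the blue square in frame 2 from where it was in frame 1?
3.6

The blue square moved from (7.7, 10.7) to (4.1, 11.0), a distance of √(3.6² + 0.3²) ≈ 3.6.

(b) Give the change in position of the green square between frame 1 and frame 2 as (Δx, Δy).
(-1.3, 0.7)

The green square was at (10.7, 8.8) in frame 1 and (9.4, 9.5) in frame 2.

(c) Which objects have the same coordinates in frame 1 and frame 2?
none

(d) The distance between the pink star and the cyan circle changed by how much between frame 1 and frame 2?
+2.7

Distance in frame 1: 8.5. Distance in frame 2: 11.2.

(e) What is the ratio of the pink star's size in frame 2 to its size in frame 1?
1.4×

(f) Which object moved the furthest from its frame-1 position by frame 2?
the brown cross

(moved 4.3; next 3.6)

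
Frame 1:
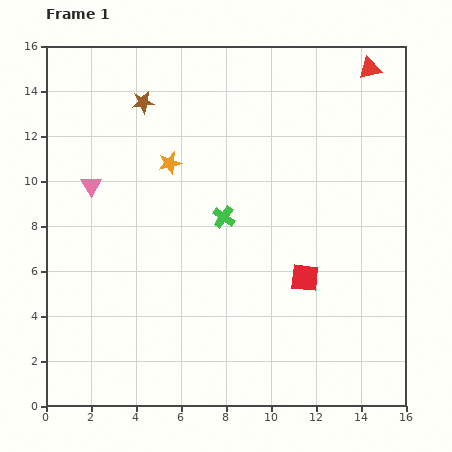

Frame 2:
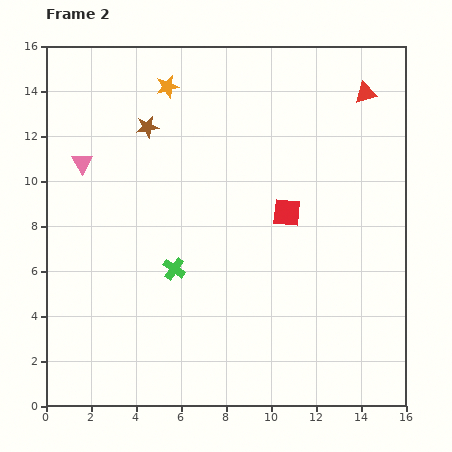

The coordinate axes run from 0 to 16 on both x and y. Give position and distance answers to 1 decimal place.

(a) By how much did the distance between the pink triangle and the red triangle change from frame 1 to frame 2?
-0.4

Distance in frame 1: 13.4. Distance in frame 2: 13.0.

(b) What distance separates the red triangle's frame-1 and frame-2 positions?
1.1

The red triangle moved from (14.4, 15.0) to (14.2, 13.9), a distance of √(0.2² + 1.1²) ≈ 1.1.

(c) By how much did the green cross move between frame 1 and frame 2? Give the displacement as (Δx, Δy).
(-2.2, -2.3)

The green cross was at (7.9, 8.4) in frame 1 and (5.7, 6.1) in frame 2.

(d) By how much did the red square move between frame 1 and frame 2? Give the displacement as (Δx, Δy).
(-0.8, 2.9)

The red square was at (11.5, 5.7) in frame 1 and (10.7, 8.6) in frame 2.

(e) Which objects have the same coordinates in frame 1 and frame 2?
none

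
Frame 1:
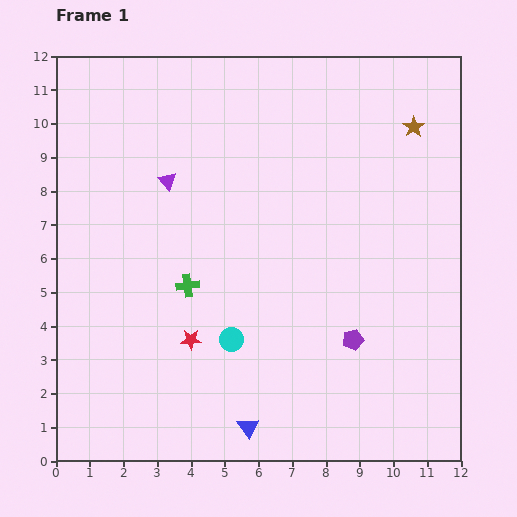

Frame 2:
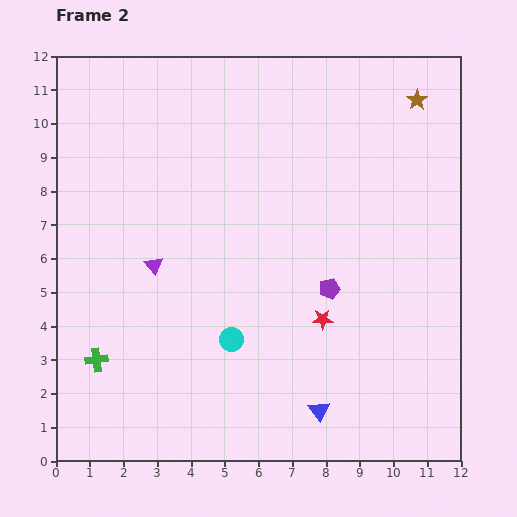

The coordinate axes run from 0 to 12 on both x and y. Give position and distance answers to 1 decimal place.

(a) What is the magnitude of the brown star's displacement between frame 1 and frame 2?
0.8

The brown star moved from (10.6, 9.9) to (10.7, 10.7), a distance of √(0.1² + 0.8²) ≈ 0.8.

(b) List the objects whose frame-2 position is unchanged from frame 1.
the cyan circle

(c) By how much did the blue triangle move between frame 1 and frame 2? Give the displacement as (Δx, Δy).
(2.1, 0.5)

The blue triangle was at (5.7, 1.0) in frame 1 and (7.8, 1.5) in frame 2.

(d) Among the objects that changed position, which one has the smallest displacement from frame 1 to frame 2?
the brown star

(moved 0.8)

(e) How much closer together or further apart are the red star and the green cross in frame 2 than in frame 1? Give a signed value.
+5.2

Distance in frame 1: 1.6. Distance in frame 2: 6.8.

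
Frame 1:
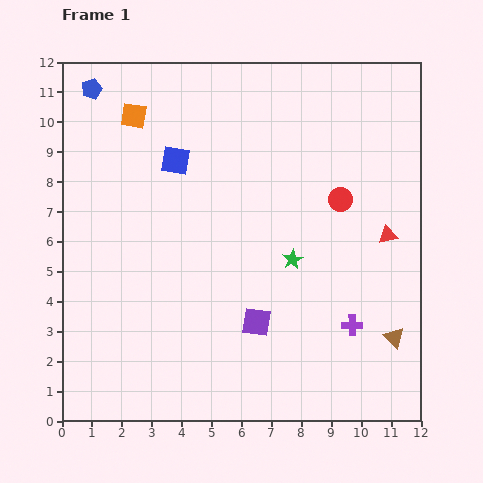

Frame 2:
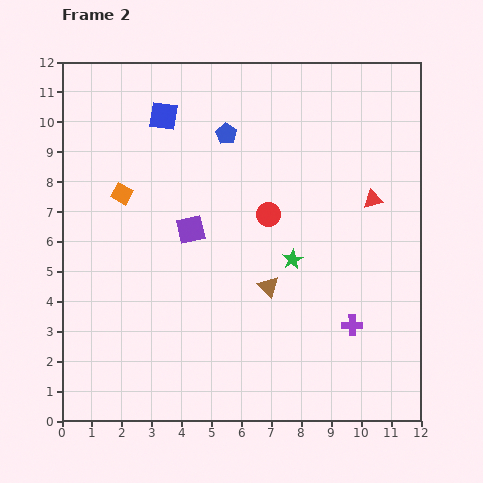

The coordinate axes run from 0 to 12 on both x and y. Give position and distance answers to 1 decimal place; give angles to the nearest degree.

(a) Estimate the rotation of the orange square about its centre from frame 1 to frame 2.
20° clockwise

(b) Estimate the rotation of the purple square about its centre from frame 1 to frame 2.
21° counter-clockwise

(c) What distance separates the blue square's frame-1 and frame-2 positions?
1.6

The blue square moved from (3.8, 8.7) to (3.4, 10.2), a distance of √(0.4² + 1.5²) ≈ 1.6.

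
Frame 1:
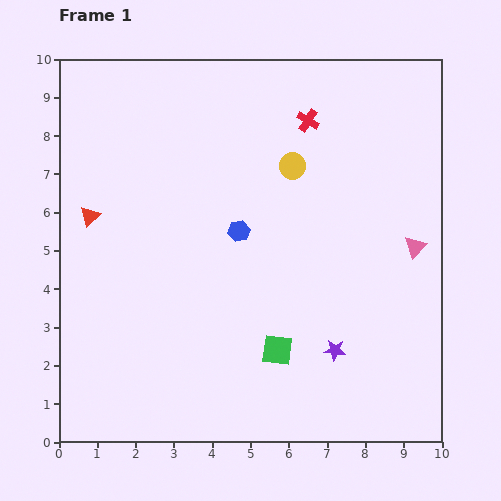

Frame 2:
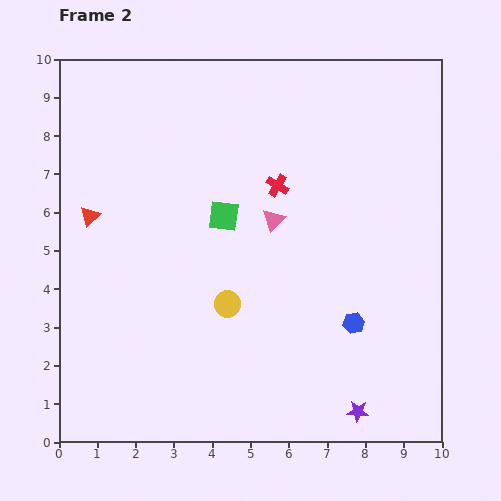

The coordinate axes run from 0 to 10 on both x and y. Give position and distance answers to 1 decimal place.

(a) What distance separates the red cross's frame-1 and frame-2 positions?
1.9

The red cross moved from (6.5, 8.4) to (5.7, 6.7), a distance of √(0.8² + 1.7²) ≈ 1.9.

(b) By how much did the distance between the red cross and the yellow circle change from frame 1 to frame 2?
+2.1

Distance in frame 1: 1.3. Distance in frame 2: 3.4.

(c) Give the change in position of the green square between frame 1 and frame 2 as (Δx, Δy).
(-1.4, 3.5)

The green square was at (5.7, 2.4) in frame 1 and (4.3, 5.9) in frame 2.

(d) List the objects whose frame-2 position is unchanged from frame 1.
the red triangle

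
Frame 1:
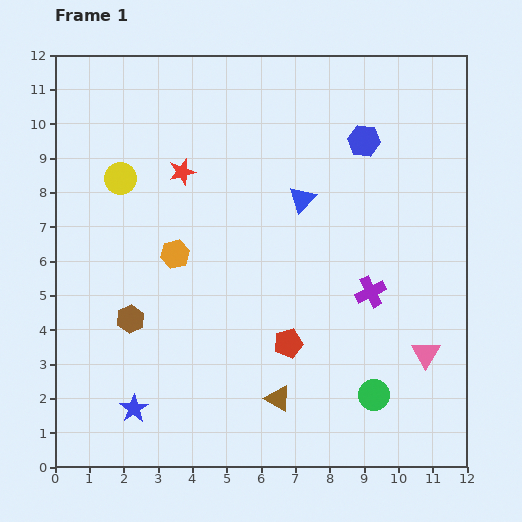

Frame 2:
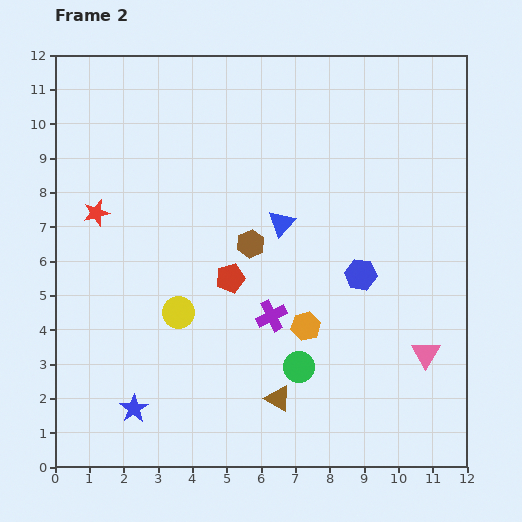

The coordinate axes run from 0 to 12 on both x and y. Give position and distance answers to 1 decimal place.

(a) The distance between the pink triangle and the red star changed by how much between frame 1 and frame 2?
+1.5

Distance in frame 1: 8.9. Distance in frame 2: 10.4.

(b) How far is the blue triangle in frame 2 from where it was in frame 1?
0.9

The blue triangle moved from (7.2, 7.8) to (6.6, 7.1), a distance of √(0.6² + 0.7²) ≈ 0.9.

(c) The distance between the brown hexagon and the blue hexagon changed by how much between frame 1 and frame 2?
-5.3

Distance in frame 1: 8.6. Distance in frame 2: 3.3.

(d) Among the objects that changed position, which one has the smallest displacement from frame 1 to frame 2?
the blue triangle

(moved 0.9)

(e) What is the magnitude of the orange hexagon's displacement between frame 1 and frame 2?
4.3

The orange hexagon moved from (3.5, 6.2) to (7.3, 4.1), a distance of √(3.8² + 2.1²) ≈ 4.3.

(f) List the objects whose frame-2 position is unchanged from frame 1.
the blue star, the pink triangle, the brown triangle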